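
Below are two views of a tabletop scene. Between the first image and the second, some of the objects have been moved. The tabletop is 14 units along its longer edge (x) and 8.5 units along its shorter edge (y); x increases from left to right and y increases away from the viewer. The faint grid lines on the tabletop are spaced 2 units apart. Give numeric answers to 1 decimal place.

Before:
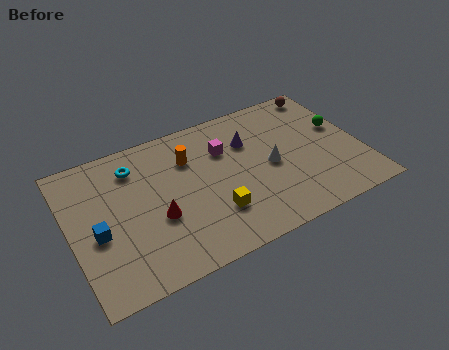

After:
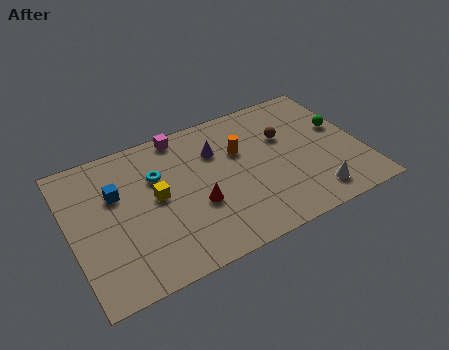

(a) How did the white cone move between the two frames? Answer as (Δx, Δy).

(1.7, -2.6)

From the two frames, the white cone sits at roughly (9.6, 4.0) before and (11.3, 1.4) after.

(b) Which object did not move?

the green sphere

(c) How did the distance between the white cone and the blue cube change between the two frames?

+1.5

The distance was about 8.4 in the first image and 9.9 in the second, so they moved 1.5 units further apart.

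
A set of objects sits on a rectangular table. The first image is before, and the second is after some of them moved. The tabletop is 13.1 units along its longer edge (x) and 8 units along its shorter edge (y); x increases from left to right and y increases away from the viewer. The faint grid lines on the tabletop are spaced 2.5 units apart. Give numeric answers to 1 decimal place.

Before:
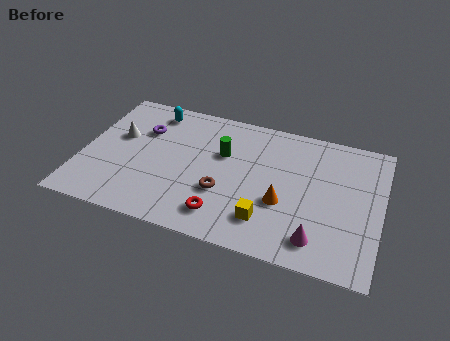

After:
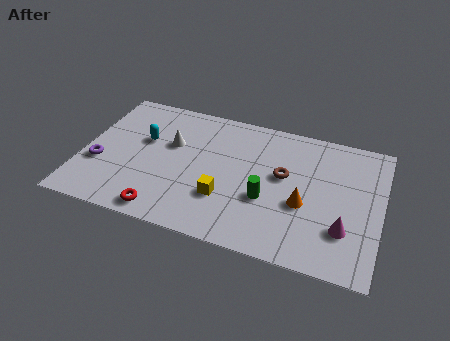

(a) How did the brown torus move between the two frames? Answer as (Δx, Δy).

(2.5, 1.8)

The brown torus was at about (6.3, 2.8) and moved to about (8.8, 4.6).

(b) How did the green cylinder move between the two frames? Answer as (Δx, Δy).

(2.1, -2.1)

From the two frames, the green cylinder sits at roughly (6.1, 5.1) before and (8.2, 3.0) after.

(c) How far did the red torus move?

2.6

The red torus moved from about (6.4, 1.5) to (3.9, 0.9), a distance of √(2.5² + 0.6²) ≈ 2.6.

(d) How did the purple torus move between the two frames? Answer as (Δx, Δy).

(-1.7, -2.6)

The purple torus was at about (2.5, 5.5) and moved to about (0.8, 2.9).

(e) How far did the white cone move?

2.3

From (1.5, 4.8) to (3.8, 5.0), the white cone covered √(2.3² + 0.2²) ≈ 2.3 units.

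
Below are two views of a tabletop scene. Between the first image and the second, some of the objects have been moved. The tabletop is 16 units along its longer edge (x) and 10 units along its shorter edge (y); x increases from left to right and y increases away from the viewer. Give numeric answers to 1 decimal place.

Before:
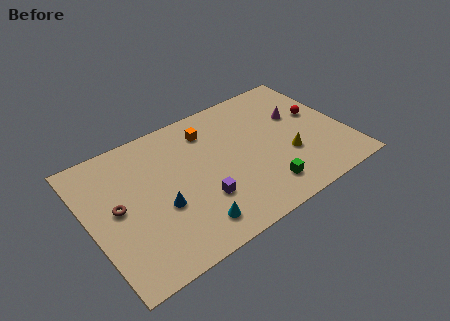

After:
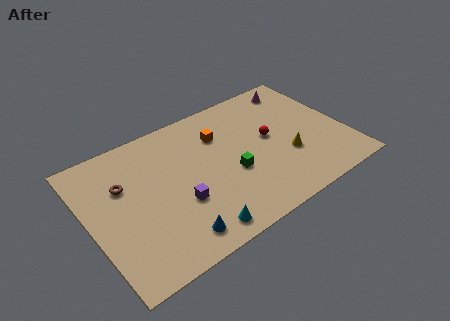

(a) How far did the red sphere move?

3.2

From (14.6, 5.8) to (11.4, 5.4), the red sphere covered √(3.2² + 0.4²) ≈ 3.2 units.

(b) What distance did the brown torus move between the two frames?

1.5

From (1.7, 5.2) to (2.3, 6.6), the brown torus covered √(0.6² + 1.4²) ≈ 1.5 units.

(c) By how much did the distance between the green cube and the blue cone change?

-1.6

The distance was about 6.4 in the first image and 4.8 in the second, so they moved 1.6 units closer together.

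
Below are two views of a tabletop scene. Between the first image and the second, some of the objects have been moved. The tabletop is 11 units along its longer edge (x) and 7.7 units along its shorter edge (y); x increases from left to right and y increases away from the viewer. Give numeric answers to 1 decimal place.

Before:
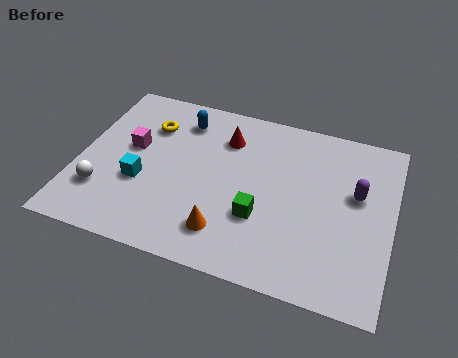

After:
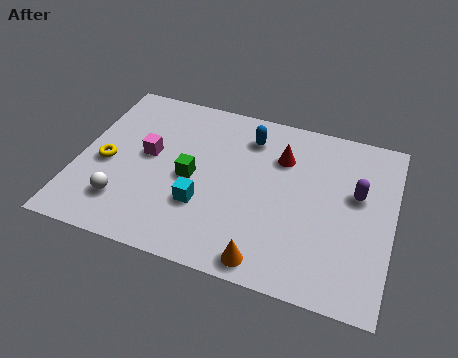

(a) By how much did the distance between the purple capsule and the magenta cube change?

-0.6

Before: roughly 7.9 units apart; after: 7.3. That's 0.6 units closer together.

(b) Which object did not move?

the purple capsule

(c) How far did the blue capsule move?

2.4

The blue capsule was near (3.4, 6.2) before and (5.8, 6.1) after, so it travelled √(2.4² + 0.1²) ≈ 2.4 units.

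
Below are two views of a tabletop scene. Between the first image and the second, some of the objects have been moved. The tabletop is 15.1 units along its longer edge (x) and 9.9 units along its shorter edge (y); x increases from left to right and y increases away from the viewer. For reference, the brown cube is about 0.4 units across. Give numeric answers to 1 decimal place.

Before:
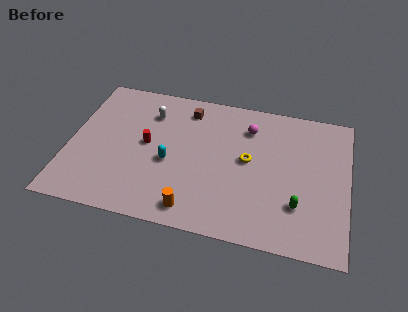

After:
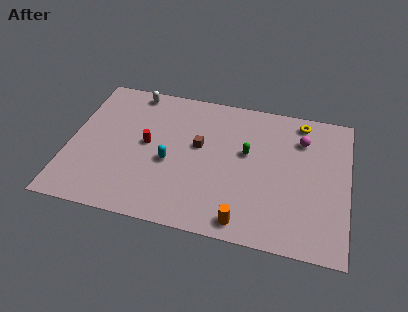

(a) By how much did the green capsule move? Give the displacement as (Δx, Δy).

(-2.9, 3.0)

The green capsule started near (12.5, 2.8) and ended near (9.6, 5.8).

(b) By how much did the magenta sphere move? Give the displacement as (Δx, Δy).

(2.9, -0.2)

From the two frames, the magenta sphere sits at roughly (9.6, 7.6) before and (12.5, 7.4) after.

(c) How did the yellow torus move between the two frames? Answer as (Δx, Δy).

(2.7, 3.4)

From the two frames, the yellow torus sits at roughly (9.7, 5.3) before and (12.4, 8.7) after.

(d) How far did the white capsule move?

1.7

The white capsule was near (4.2, 7.5) before and (3.2, 8.9) after, so it travelled √(1.0² + 1.4²) ≈ 1.7 units.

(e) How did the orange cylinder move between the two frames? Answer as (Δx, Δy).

(2.7, -0.2)

The orange cylinder was at about (7.0, 1.3) and moved to about (9.7, 1.1).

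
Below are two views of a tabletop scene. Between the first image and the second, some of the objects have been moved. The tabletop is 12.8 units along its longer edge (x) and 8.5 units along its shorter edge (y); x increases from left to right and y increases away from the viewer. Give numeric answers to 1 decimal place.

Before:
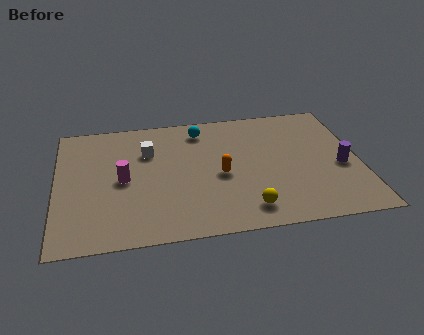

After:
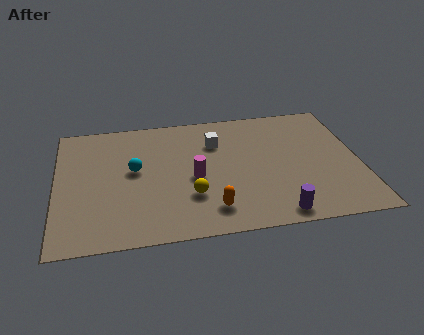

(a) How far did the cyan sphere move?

3.8

The cyan sphere moved from about (6.2, 7.1) to (3.3, 4.7), a distance of √(2.9² + 2.4²) ≈ 3.8.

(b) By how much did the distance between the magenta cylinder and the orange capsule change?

-1.8

They were about 4.1 units apart before and 2.3 after — 1.8 units closer together.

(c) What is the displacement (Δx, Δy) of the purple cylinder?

(-2.9, -2.7)

The purple cylinder started near (12.0, 3.6) and ended near (9.1, 0.9).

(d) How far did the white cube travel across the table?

2.9

The white cube moved from about (3.9, 5.9) to (6.8, 6.1), a distance of √(2.9² + 0.2²) ≈ 2.9.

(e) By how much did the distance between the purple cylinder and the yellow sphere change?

-0.8

They were about 4.7 units apart before and 3.9 after — 0.8 units closer together.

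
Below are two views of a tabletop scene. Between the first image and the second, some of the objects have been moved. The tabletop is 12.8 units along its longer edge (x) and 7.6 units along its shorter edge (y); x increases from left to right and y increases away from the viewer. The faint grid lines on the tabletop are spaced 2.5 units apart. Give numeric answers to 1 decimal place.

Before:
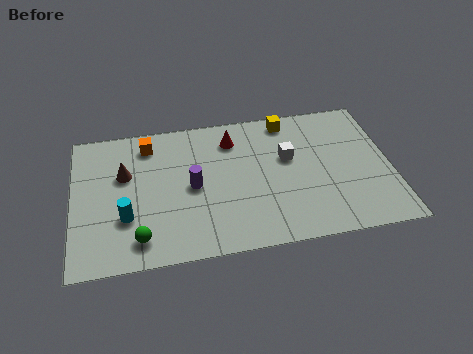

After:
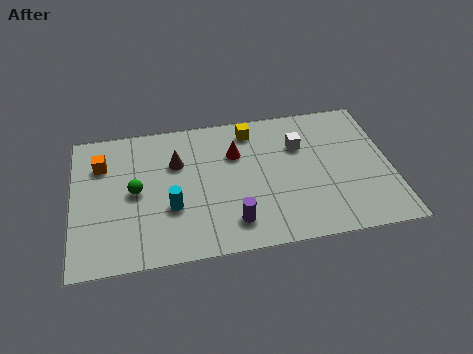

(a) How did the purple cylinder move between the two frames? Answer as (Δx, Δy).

(1.5, -2.2)

The purple cylinder was at about (4.8, 3.7) and moved to about (6.3, 1.5).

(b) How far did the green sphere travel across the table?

2.5

From (2.6, 1.3) to (2.5, 3.8), the green sphere covered √(0.1² + 2.5²) ≈ 2.5 units.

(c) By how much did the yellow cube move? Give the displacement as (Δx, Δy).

(-1.5, -0.3)

From the two frames, the yellow cube sits at roughly (8.8, 6.7) before and (7.3, 6.4) after.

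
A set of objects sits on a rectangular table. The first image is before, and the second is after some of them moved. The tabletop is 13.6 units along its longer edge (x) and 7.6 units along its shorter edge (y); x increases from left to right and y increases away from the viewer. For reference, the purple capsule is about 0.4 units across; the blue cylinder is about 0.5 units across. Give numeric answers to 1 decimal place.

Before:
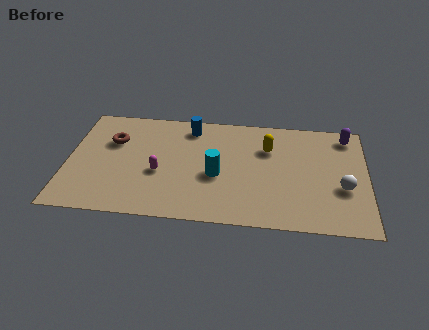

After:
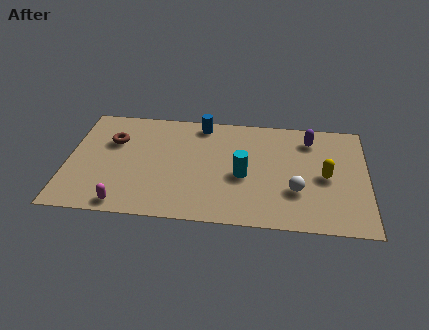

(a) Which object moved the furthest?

the yellow capsule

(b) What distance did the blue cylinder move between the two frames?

0.6

From (5.5, 6.4) to (6.0, 6.7), the blue cylinder covered √(0.5² + 0.3²) ≈ 0.6 units.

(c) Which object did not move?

the brown torus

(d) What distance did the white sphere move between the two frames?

2.1

The white sphere moved from about (12.5, 2.9) to (10.4, 2.5), a distance of √(2.1² + 0.4²) ≈ 2.1.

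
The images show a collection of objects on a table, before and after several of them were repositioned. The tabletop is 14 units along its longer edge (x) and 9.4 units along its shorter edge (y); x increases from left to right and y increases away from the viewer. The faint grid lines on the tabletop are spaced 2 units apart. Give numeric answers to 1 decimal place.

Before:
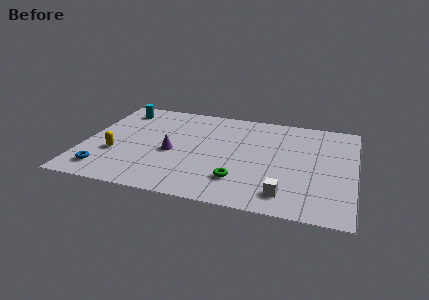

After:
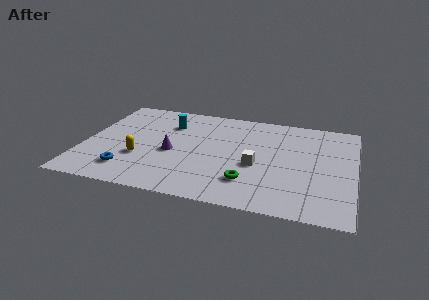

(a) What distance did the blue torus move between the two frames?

1.2

From (1.3, 1.6) to (2.5, 1.9), the blue torus covered √(1.2² + 0.3²) ≈ 1.2 units.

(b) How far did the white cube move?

2.8

The white cube was near (10.6, 1.6) before and (9.0, 3.9) after, so it travelled √(1.6² + 2.3²) ≈ 2.8 units.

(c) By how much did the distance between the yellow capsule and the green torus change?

-0.8

They were about 6.6 units apart before and 5.8 after — 0.8 units closer together.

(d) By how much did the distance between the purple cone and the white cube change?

-2.1

They were about 6.5 units apart before and 4.4 after — 2.1 units closer together.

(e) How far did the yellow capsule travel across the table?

1.3

The yellow capsule moved from about (1.7, 3.3) to (3.0, 3.2), a distance of √(1.3² + 0.1²) ≈ 1.3.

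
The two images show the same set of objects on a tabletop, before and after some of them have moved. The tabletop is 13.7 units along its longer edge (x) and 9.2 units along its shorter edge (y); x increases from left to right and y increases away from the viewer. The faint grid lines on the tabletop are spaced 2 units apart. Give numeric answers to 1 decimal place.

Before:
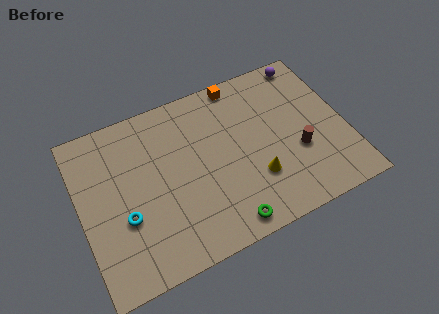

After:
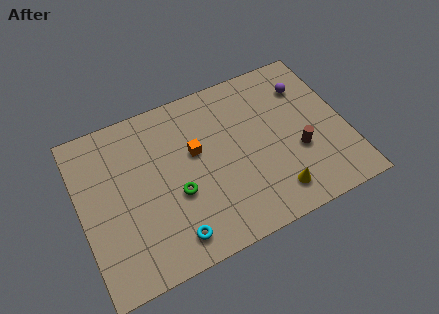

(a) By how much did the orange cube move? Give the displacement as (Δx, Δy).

(-2.7, -2.9)

The orange cube started near (8.7, 8.4) and ended near (6.0, 5.5).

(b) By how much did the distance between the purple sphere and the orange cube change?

+2.6

Before: roughly 3.6 units apart; after: 6.2. That's 2.6 units further apart.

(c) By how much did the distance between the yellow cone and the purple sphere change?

-0.7

They were about 6.5 units apart before and 5.8 after — 0.7 units closer together.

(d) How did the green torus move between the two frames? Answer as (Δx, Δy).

(-2.2, 2.6)

The green torus started near (7.0, 1.0) and ended near (4.8, 3.6).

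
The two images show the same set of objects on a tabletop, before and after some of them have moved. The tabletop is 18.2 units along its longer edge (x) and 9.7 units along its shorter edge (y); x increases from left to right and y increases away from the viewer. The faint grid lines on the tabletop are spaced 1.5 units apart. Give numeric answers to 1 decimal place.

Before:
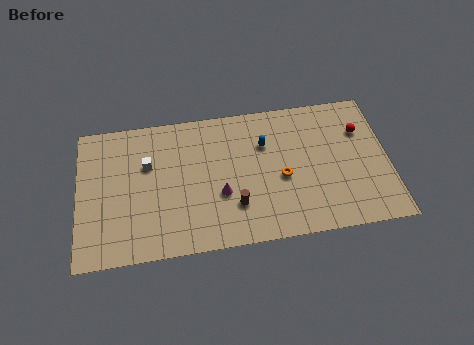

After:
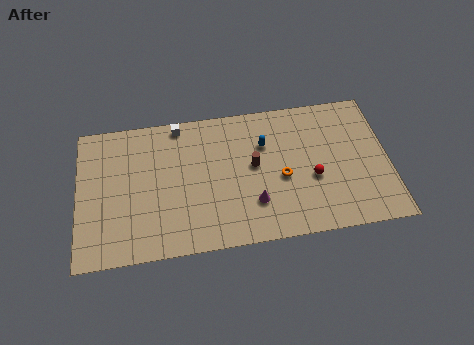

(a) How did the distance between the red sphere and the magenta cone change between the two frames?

-5.3

They were about 9.0 units apart before and 3.7 after — 5.3 units closer together.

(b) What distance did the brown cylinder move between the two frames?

2.9

From (9.1, 2.7) to (10.3, 5.3), the brown cylinder covered √(1.2² + 2.6²) ≈ 2.9 units.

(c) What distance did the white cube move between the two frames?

3.1

From (4.1, 6.3) to (6.0, 8.8), the white cube covered √(1.9² + 2.5²) ≈ 3.1 units.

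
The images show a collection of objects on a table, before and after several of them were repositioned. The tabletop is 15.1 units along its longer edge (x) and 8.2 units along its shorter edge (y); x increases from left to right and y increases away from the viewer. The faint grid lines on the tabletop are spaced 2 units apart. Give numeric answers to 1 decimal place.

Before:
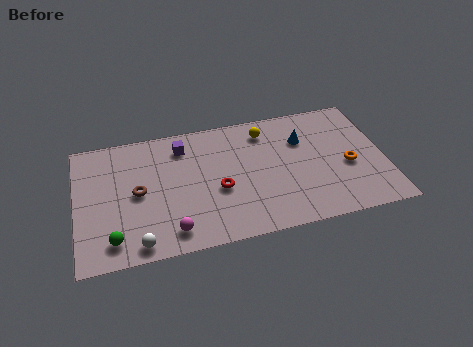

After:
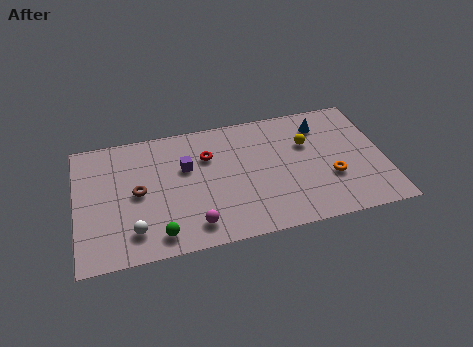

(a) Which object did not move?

the brown torus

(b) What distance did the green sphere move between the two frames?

2.2

The green sphere was near (1.7, 1.4) before and (3.9, 1.2) after, so it travelled √(2.2² + 0.2²) ≈ 2.2 units.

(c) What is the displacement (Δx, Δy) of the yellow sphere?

(2.0, -1.3)

The yellow sphere started near (9.4, 6.7) and ended near (11.4, 5.4).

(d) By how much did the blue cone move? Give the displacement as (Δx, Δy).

(1.0, 0.8)

The blue cone was at about (11.2, 5.7) and moved to about (12.2, 6.5).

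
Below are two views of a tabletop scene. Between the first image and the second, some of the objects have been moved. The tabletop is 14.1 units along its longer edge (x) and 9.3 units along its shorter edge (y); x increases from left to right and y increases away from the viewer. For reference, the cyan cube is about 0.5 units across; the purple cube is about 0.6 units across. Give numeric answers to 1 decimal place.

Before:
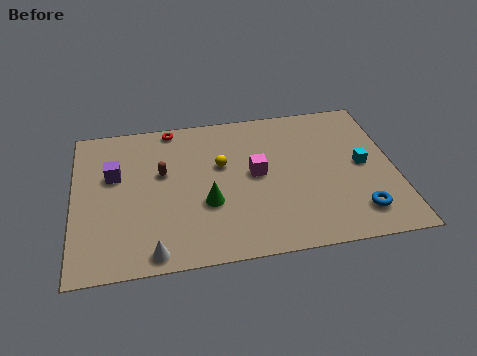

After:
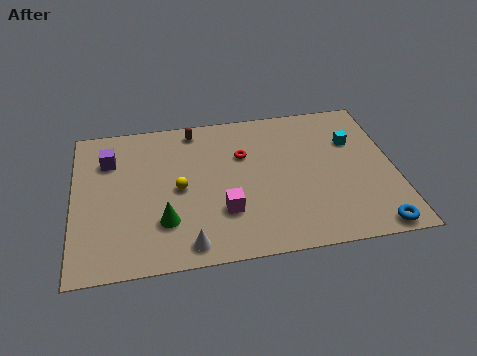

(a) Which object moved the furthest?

the red torus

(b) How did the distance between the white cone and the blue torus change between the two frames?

-0.9

They were about 8.9 units apart before and 8.0 after — 0.9 units closer together.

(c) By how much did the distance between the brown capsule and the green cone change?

+2.9

They were about 2.9 units apart before and 5.8 after — 2.9 units further apart.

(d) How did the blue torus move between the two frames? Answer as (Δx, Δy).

(0.6, -1.0)

From the two frames, the blue torus sits at roughly (12.3, 1.8) before and (12.9, 0.8) after.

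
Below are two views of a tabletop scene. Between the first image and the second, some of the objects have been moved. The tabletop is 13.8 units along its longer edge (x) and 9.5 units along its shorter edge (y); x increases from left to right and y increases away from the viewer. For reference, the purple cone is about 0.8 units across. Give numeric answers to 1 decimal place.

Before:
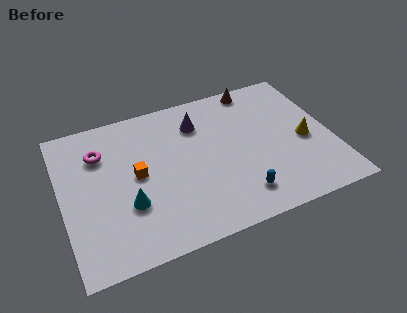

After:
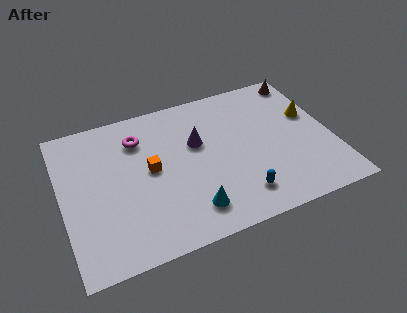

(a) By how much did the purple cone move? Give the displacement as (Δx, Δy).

(-0.2, -1.3)

The purple cone started near (7.2, 7.2) and ended near (7.0, 5.9).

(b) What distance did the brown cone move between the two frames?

2.5

The brown cone was near (10.4, 8.6) before and (12.9, 8.4) after, so it travelled √(2.5² + 0.2²) ≈ 2.5 units.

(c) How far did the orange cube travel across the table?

0.7

The orange cube moved from about (3.8, 4.9) to (4.5, 5.0), a distance of √(0.7² + 0.1²) ≈ 0.7.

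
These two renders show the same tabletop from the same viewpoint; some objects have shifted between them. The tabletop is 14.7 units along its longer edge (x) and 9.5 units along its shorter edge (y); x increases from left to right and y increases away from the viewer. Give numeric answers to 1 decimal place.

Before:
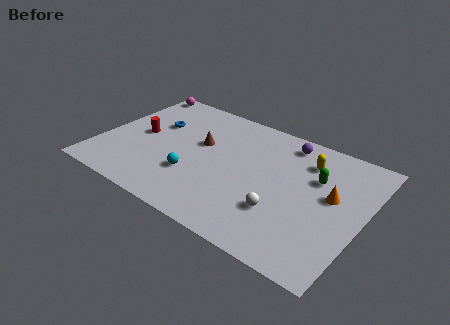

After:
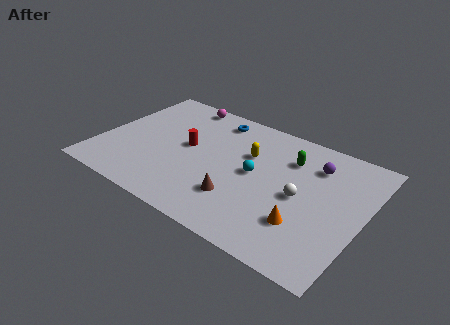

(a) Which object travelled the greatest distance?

the brown cone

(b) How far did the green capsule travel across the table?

1.7

From (11.9, 6.3) to (10.3, 7.0), the green capsule covered √(1.6² + 0.7²) ≈ 1.7 units.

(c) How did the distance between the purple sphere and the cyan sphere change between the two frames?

-3.0

Before: roughly 6.8 units apart; after: 3.8. That's 3.0 units closer together.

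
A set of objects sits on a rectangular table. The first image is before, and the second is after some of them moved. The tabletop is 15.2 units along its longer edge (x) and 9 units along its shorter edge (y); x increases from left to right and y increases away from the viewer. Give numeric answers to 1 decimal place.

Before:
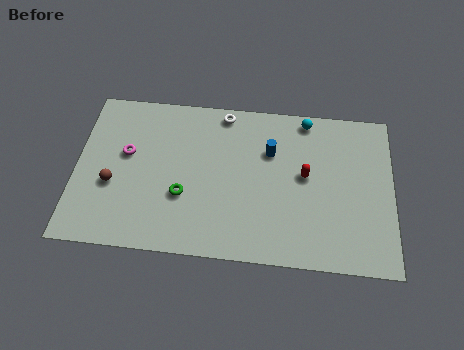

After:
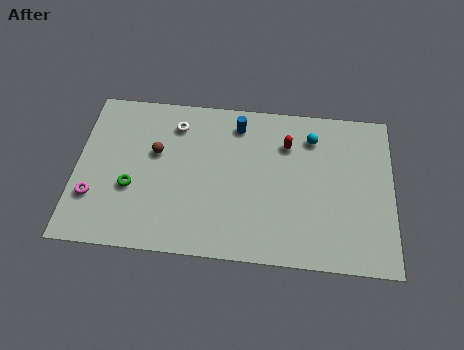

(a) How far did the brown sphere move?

2.8

The brown sphere moved from about (1.8, 3.5) to (3.8, 5.5), a distance of √(2.0² + 2.0²) ≈ 2.8.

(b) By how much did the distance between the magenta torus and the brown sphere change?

+2.1

Before: roughly 1.9 units apart; after: 4.0. That's 2.1 units further apart.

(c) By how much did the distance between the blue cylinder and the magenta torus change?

+1.4

They were about 6.9 units apart before and 8.3 after — 1.4 units further apart.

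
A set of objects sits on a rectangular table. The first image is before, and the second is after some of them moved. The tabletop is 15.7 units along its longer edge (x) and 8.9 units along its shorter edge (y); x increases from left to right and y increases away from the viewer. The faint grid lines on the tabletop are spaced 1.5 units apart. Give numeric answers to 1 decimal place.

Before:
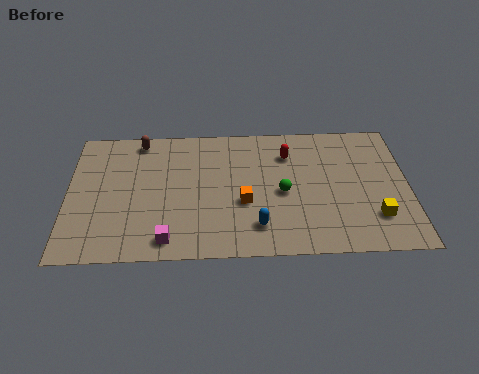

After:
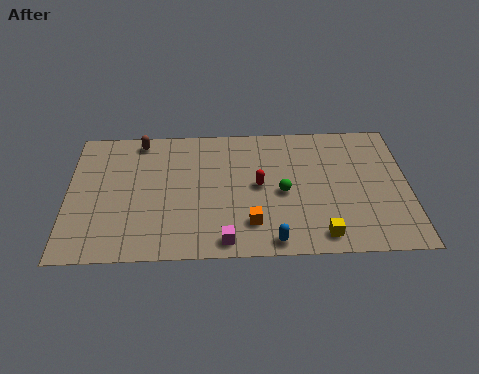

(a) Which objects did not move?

the brown capsule and the green sphere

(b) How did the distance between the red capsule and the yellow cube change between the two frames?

-1.5

The distance was about 5.9 in the first image and 4.4 in the second, so they moved 1.5 units closer together.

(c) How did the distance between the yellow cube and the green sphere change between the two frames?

-1.2

The distance was about 4.6 in the first image and 3.4 in the second, so they moved 1.2 units closer together.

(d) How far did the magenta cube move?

2.6

The magenta cube moved from about (4.6, 1.2) to (7.2, 1.0), a distance of √(2.6² + 0.2²) ≈ 2.6.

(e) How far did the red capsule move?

2.5

From (10.2, 6.7) to (8.8, 4.6), the red capsule covered √(1.4² + 2.1²) ≈ 2.5 units.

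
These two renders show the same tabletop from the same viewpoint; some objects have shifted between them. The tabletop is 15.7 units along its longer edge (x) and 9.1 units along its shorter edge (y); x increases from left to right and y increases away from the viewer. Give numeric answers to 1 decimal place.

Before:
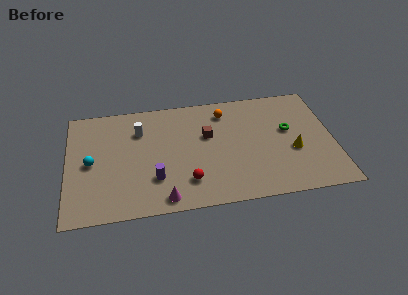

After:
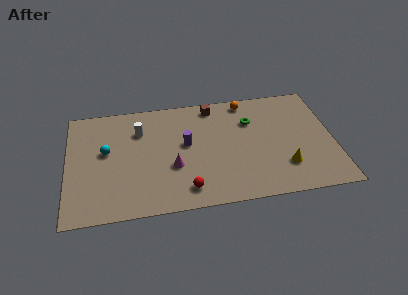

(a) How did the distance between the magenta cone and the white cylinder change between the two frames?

-2.0

The distance was about 5.7 in the first image and 3.7 in the second, so they moved 2.0 units closer together.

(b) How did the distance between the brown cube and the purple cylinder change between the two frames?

-1.0

Before: roughly 4.4 units apart; after: 3.4. That's 1.0 units closer together.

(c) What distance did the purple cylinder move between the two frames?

3.1

From (5.1, 2.6) to (7.0, 5.1), the purple cylinder covered √(1.9² + 2.5²) ≈ 3.1 units.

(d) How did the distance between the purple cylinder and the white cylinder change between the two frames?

-1.0

The distance was about 4.1 in the first image and 3.1 in the second, so they moved 1.0 units closer together.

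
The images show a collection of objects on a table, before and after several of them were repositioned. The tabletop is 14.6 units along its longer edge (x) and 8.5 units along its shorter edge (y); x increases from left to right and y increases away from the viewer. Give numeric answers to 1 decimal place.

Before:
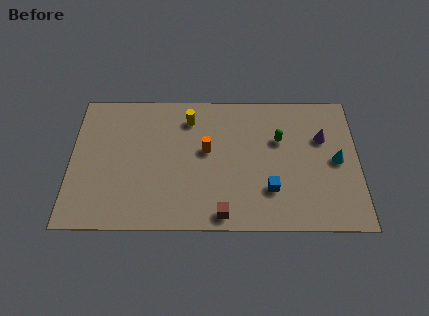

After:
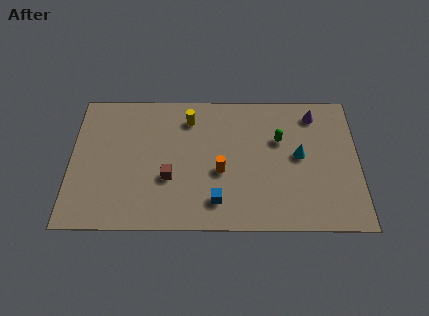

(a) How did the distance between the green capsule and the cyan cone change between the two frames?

-1.8

Before: roughly 3.2 units apart; after: 1.4. That's 1.8 units closer together.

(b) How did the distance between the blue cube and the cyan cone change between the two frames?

+1.2

They were about 3.8 units apart before and 5.0 after — 1.2 units further apart.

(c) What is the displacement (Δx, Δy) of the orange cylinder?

(0.7, -1.3)

The orange cylinder was at about (6.9, 4.8) and moved to about (7.6, 3.5).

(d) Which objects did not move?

the yellow cylinder and the green capsule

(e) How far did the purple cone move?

1.6

The purple cone moved from about (12.8, 5.6) to (12.4, 7.1), a distance of √(0.4² + 1.5²) ≈ 1.6.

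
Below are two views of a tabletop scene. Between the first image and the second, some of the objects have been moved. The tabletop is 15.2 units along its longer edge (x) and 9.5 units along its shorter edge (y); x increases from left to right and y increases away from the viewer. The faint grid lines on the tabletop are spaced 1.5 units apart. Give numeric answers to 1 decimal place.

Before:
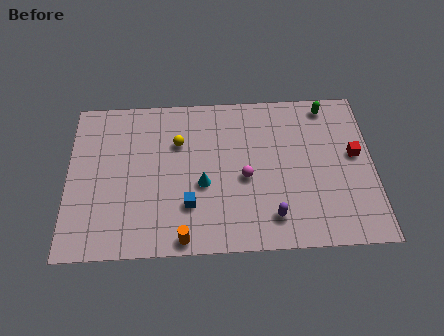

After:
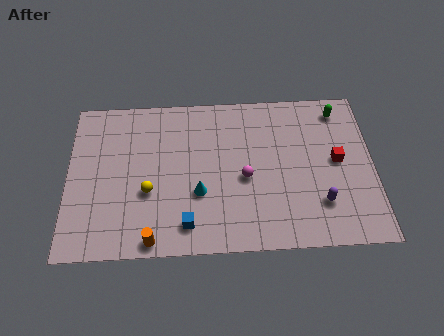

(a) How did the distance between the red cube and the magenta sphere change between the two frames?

-0.9

Before: roughly 5.6 units apart; after: 4.7. That's 0.9 units closer together.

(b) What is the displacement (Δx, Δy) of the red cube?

(-0.9, -0.3)

The red cube started near (14.3, 5.3) and ended near (13.4, 5.0).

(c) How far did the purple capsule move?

2.5

The purple capsule moved from about (10.1, 1.8) to (12.5, 2.5), a distance of √(2.4² + 0.7²) ≈ 2.5.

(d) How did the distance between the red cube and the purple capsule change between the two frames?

-2.8

The distance was about 5.5 in the first image and 2.7 in the second, so they moved 2.8 units closer together.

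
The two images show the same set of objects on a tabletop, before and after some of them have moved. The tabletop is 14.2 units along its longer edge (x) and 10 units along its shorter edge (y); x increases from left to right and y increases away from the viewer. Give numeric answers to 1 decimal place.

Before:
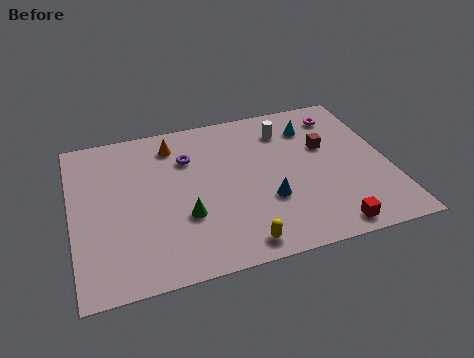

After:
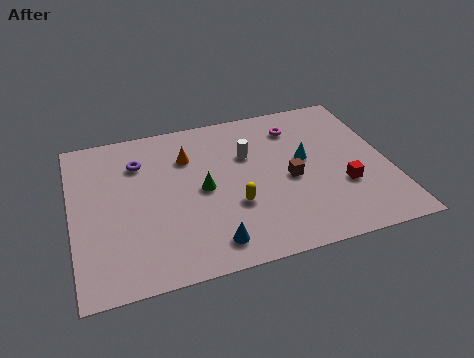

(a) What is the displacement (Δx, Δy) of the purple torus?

(-2.2, 0.3)

The purple torus was at about (5.3, 7.1) and moved to about (3.1, 7.4).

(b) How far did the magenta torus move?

2.1

The magenta torus was near (12.4, 8.2) before and (10.3, 7.9) after, so it travelled √(2.1² + 0.3²) ≈ 2.1 units.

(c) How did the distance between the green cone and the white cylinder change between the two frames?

-3.8

Before: roughly 6.6 units apart; after: 2.8. That's 3.8 units closer together.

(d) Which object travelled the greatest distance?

the blue cone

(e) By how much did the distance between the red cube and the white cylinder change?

-1.8

The distance was about 6.9 in the first image and 5.1 in the second, so they moved 1.8 units closer together.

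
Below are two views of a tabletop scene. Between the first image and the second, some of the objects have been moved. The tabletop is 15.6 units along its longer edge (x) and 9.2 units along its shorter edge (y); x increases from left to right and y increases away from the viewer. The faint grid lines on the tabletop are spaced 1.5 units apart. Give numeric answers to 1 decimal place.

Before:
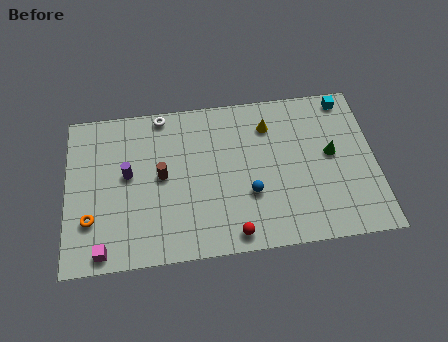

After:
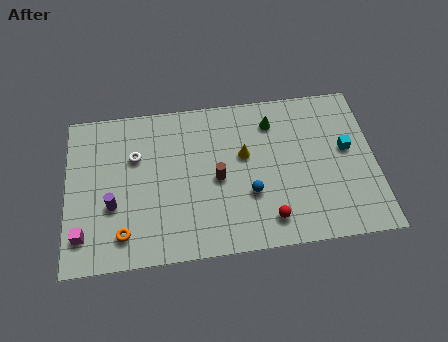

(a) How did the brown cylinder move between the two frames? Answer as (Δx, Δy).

(2.8, -0.5)

From the two frames, the brown cylinder sits at roughly (4.8, 4.8) before and (7.6, 4.3) after.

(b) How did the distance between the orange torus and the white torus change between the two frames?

-2.3

Before: roughly 6.8 units apart; after: 4.5. That's 2.3 units closer together.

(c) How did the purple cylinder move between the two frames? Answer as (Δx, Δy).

(-0.8, -1.7)

The purple cylinder started near (3.1, 5.1) and ended near (2.3, 3.4).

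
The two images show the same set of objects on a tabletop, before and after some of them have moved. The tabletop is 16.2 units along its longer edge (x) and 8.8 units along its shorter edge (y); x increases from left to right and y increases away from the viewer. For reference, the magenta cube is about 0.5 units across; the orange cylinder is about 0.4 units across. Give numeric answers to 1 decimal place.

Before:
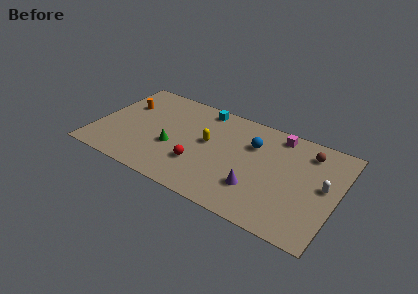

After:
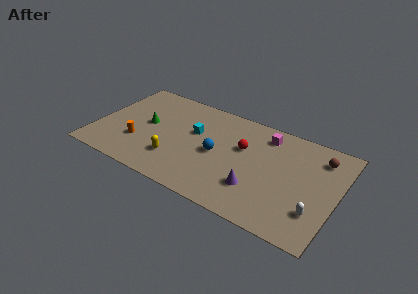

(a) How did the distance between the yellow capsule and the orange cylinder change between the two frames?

-3.4

Before: roughly 6.0 units apart; after: 2.6. That's 3.4 units closer together.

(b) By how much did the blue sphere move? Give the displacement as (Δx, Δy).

(-2.2, -1.9)

The blue sphere started near (10.4, 6.1) and ended near (8.2, 4.2).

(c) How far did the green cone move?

2.4

The green cone moved from about (5.3, 3.4) to (3.3, 4.7), a distance of √(2.0² + 1.3²) ≈ 2.4.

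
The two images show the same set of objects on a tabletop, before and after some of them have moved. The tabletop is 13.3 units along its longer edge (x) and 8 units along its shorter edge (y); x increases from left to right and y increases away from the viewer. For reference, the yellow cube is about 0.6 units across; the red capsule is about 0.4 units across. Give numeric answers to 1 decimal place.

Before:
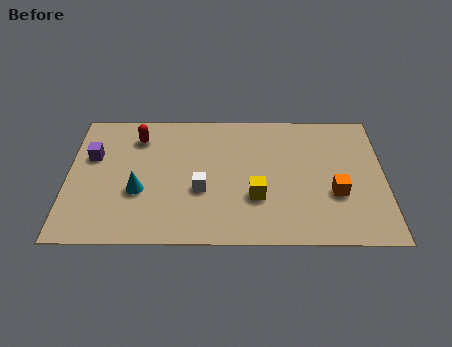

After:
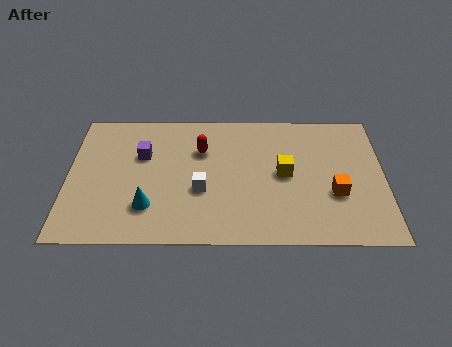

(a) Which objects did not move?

the orange cube and the white cube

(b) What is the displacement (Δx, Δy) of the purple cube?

(2.1, 0.1)

The purple cube was at about (1.0, 5.1) and moved to about (3.1, 5.2).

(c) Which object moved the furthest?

the red capsule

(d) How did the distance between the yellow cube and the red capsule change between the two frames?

-2.4

Before: roughly 6.2 units apart; after: 3.8. That's 2.4 units closer together.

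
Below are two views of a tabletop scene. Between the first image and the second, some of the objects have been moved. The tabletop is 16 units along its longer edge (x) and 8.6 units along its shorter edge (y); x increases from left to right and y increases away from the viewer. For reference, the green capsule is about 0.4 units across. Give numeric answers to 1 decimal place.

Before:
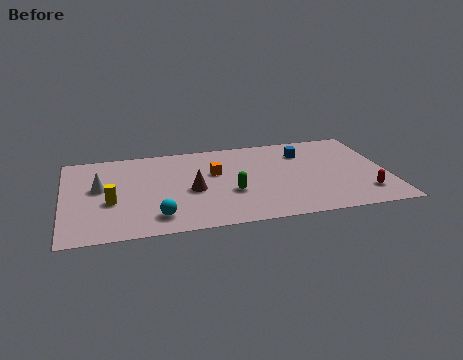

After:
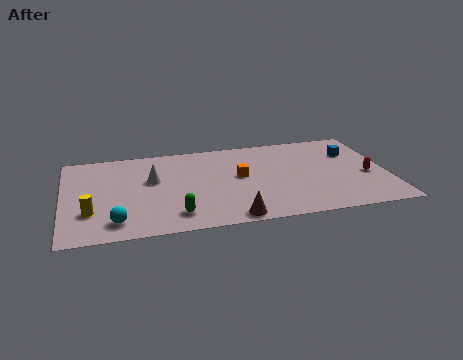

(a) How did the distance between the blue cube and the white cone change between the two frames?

-0.3

They were about 10.3 units apart before and 10.0 after — 0.3 units closer together.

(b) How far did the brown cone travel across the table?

3.5

The brown cone moved from about (6.3, 3.8) to (8.1, 0.8), a distance of √(1.8² + 3.0²) ≈ 3.5.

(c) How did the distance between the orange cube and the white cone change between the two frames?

-1.4

They were about 5.7 units apart before and 4.3 after — 1.4 units closer together.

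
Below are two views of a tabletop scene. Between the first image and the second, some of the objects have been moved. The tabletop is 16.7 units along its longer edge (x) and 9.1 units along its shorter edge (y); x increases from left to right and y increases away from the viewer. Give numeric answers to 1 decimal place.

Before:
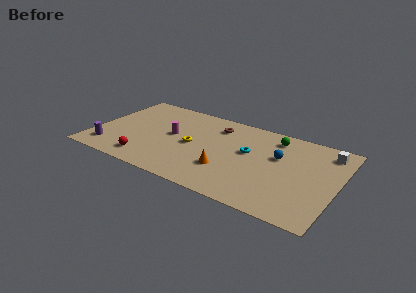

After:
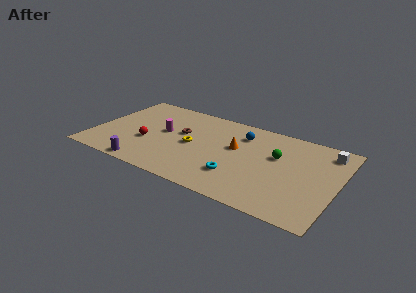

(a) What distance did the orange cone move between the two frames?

2.6

The orange cone moved from about (9.4, 2.8) to (9.7, 5.4), a distance of √(0.3² + 2.6²) ≈ 2.6.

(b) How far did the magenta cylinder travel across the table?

0.6

The magenta cylinder moved from about (5.3, 4.9) to (4.7, 5.0), a distance of √(0.6² + 0.1²) ≈ 0.6.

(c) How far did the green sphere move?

1.9

From (12.1, 7.6) to (12.5, 5.7), the green sphere covered √(0.4² + 1.9²) ≈ 1.9 units.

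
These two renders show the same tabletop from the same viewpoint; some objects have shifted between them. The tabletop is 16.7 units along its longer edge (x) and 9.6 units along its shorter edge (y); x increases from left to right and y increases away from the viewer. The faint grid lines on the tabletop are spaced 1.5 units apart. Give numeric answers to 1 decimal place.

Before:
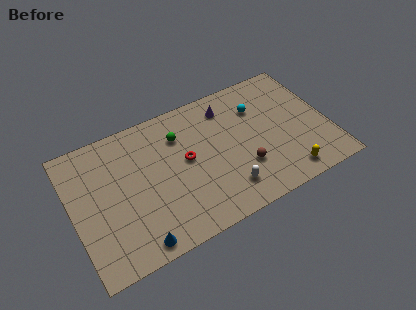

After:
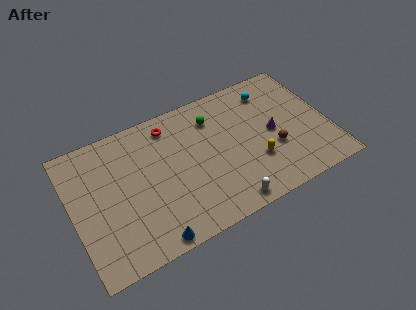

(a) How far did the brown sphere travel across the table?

2.2

The brown sphere was near (10.9, 3.0) before and (13.0, 3.5) after, so it travelled √(2.1² + 0.5²) ≈ 2.2 units.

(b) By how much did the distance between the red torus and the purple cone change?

+3.2

Before: roughly 4.0 units apart; after: 7.2. That's 3.2 units further apart.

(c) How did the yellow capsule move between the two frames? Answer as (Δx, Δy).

(-1.8, 1.8)

The yellow capsule started near (13.5, 1.3) and ended near (11.7, 3.1).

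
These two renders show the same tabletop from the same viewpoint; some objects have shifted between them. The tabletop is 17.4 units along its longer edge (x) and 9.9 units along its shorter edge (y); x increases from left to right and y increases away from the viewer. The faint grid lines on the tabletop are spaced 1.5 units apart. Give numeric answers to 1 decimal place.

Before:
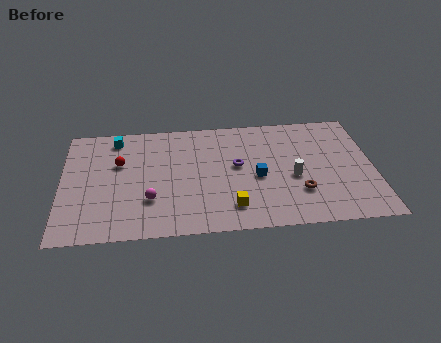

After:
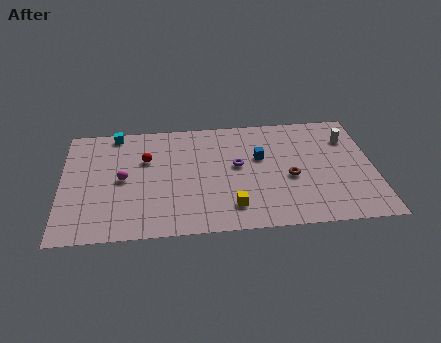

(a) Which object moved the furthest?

the white cylinder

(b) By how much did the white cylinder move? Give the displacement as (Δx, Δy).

(3.2, 3.1)

The white cylinder was at about (12.9, 4.2) and moved to about (16.1, 7.3).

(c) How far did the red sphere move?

1.5

From (3.2, 6.3) to (4.7, 6.5), the red sphere covered √(1.5² + 0.2²) ≈ 1.5 units.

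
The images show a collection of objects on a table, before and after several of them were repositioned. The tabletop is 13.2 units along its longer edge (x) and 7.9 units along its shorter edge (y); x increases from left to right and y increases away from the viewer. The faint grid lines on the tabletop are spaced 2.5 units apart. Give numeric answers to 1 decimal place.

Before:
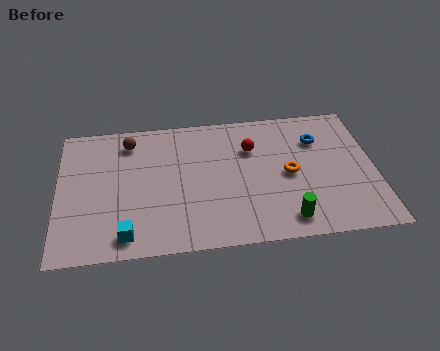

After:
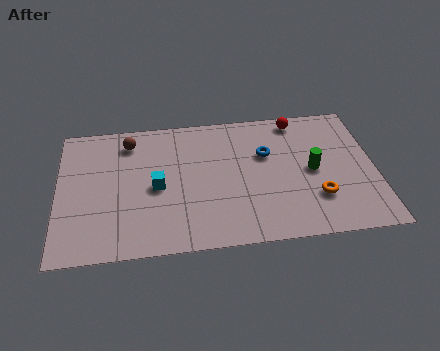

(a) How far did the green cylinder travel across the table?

3.0

The green cylinder moved from about (9.4, 1.2) to (10.6, 3.9), a distance of √(1.2² + 2.7²) ≈ 3.0.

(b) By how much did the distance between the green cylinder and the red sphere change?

-1.4

They were about 4.5 units apart before and 3.1 after — 1.4 units closer together.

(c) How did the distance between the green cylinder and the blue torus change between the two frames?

-2.5

They were about 4.7 units apart before and 2.2 after — 2.5 units closer together.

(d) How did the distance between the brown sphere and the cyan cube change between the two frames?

-2.4

They were about 5.4 units apart before and 3.0 after — 2.4 units closer together.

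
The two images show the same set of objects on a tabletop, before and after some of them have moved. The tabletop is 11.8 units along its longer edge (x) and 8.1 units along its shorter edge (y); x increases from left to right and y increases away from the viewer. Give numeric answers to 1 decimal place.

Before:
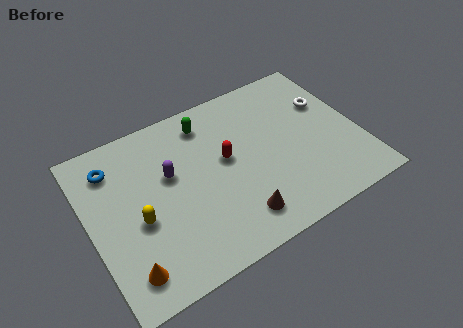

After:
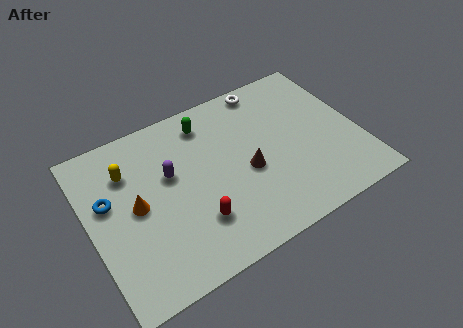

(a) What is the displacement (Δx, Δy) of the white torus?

(-2.4, 2.0)

The white torus was at about (10.7, 5.3) and moved to about (8.3, 7.3).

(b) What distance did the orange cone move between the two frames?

2.8

The orange cone was near (1.2, 1.4) before and (2.0, 4.1) after, so it travelled √(0.8² + 2.7²) ≈ 2.8 units.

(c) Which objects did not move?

the green capsule and the purple capsule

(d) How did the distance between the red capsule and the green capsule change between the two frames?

+2.4

They were about 2.3 units apart before and 4.7 after — 2.4 units further apart.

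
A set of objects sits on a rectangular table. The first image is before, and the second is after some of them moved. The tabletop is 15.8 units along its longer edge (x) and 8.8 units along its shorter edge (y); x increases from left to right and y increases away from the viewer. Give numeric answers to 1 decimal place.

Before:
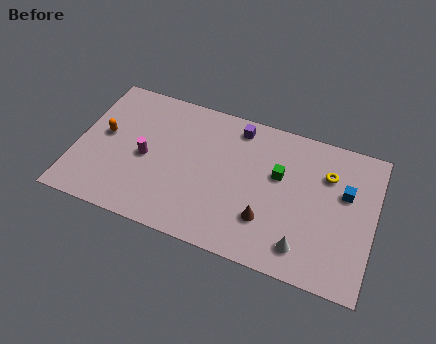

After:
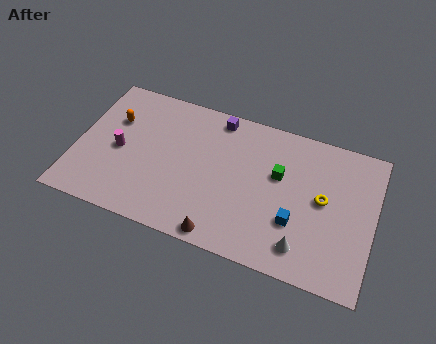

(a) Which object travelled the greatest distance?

the blue cube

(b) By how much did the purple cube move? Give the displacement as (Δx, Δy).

(-1.1, 0.2)

The purple cube was at about (8.3, 7.6) and moved to about (7.2, 7.8).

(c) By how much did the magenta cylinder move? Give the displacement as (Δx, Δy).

(-1.4, 0.0)

From the two frames, the magenta cylinder sits at roughly (3.7, 4.1) before and (2.3, 4.1) after.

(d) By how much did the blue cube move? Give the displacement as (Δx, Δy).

(-2.4, -2.6)

From the two frames, the blue cube sits at roughly (14.2, 5.5) before and (11.8, 2.9) after.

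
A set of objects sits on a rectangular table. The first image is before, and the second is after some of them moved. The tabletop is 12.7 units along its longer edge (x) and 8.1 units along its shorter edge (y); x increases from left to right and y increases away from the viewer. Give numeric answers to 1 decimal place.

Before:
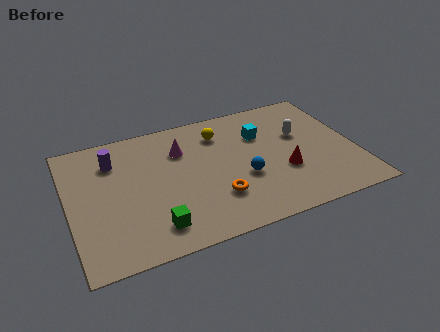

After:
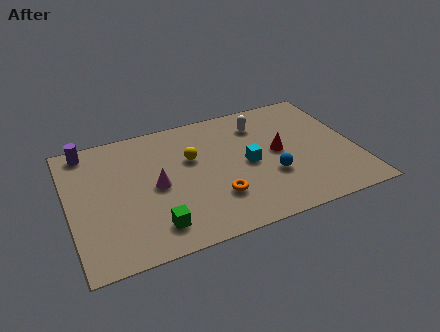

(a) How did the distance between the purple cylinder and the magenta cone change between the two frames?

+1.3

They were about 3.0 units apart before and 4.3 after — 1.3 units further apart.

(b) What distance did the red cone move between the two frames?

1.3

From (9.4, 2.9) to (9.3, 4.2), the red cone covered √(0.1² + 1.3²) ≈ 1.3 units.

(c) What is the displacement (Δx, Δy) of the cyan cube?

(-0.8, -1.7)

From the two frames, the cyan cube sits at roughly (8.7, 5.6) before and (7.9, 3.9) after.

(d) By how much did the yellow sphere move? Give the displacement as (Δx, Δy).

(-1.4, -1.2)

From the two frames, the yellow sphere sits at roughly (6.9, 6.3) before and (5.5, 5.1) after.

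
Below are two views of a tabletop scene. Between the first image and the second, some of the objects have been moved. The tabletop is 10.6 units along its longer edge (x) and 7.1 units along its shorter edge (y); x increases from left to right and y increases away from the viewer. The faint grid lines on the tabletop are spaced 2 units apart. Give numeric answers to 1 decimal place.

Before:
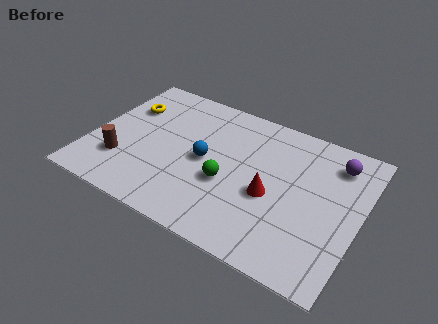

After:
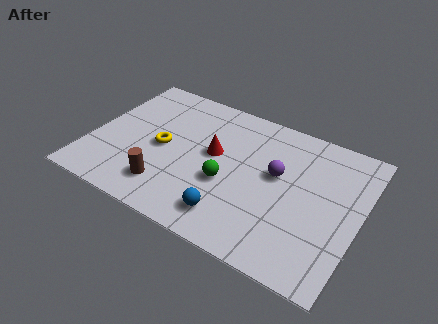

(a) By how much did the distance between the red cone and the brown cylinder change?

-3.0

The distance was about 5.9 in the first image and 2.9 in the second, so they moved 3.0 units closer together.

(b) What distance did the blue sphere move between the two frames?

2.6

From (4.5, 3.5) to (5.9, 1.3), the blue sphere covered √(1.4² + 2.2²) ≈ 2.6 units.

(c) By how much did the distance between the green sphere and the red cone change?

-0.3

Before: roughly 1.7 units apart; after: 1.4. That's 0.3 units closer together.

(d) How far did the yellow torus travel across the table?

2.3

From (1.1, 4.9) to (2.8, 3.4), the yellow torus covered √(1.7² + 1.5²) ≈ 2.3 units.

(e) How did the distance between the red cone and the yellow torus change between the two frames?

-4.3

Before: roughly 6.4 units apart; after: 2.1. That's 4.3 units closer together.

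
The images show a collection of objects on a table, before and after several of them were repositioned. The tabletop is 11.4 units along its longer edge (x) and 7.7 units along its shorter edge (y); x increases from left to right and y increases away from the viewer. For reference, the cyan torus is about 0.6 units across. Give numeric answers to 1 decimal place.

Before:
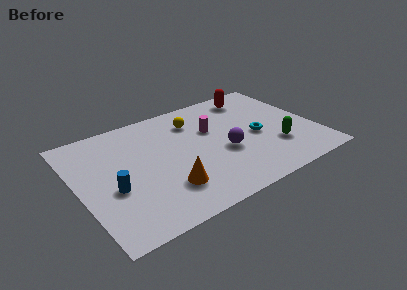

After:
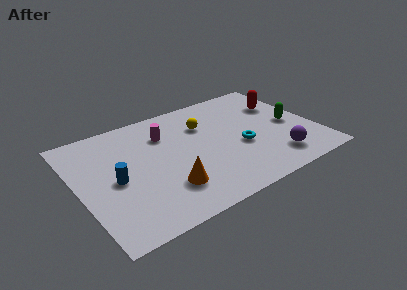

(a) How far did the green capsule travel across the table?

1.6

The green capsule moved from about (9.3, 2.3) to (10.3, 3.6), a distance of √(1.0² + 1.3²) ≈ 1.6.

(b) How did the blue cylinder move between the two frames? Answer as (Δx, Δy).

(0.2, 0.5)

The blue cylinder started near (1.5, 3.1) and ended near (1.7, 3.6).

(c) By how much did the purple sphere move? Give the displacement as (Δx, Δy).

(2.2, -1.6)

The purple sphere was at about (6.9, 3.1) and moved to about (9.1, 1.5).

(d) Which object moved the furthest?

the purple sphere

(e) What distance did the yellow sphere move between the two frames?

0.6

The yellow sphere was near (5.9, 5.9) before and (6.3, 5.4) after, so it travelled √(0.4² + 0.5²) ≈ 0.6 units.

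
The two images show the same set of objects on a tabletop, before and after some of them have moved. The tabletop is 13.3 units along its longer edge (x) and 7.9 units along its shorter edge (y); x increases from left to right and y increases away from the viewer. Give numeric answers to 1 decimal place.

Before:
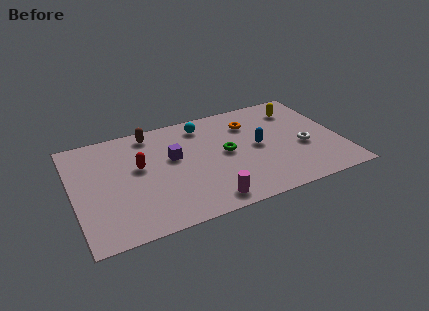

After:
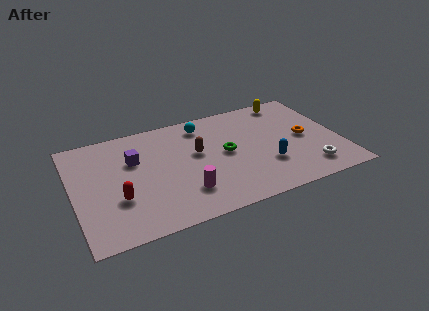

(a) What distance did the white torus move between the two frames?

1.7

From (11.4, 3.2) to (11.5, 1.5), the white torus covered √(0.1² + 1.7²) ≈ 1.7 units.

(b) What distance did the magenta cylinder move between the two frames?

1.4

The magenta cylinder moved from about (6.3, 1.0) to (5.3, 2.0), a distance of √(1.0² + 1.0²) ≈ 1.4.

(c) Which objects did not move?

the green torus and the cyan sphere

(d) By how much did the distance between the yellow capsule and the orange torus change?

+0.6

Before: roughly 2.5 units apart; after: 3.1. That's 0.6 units further apart.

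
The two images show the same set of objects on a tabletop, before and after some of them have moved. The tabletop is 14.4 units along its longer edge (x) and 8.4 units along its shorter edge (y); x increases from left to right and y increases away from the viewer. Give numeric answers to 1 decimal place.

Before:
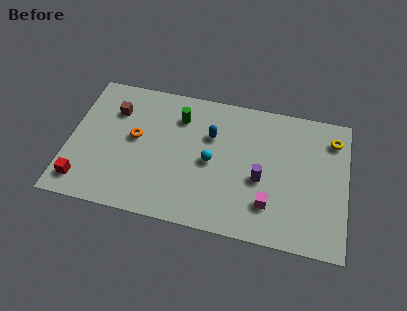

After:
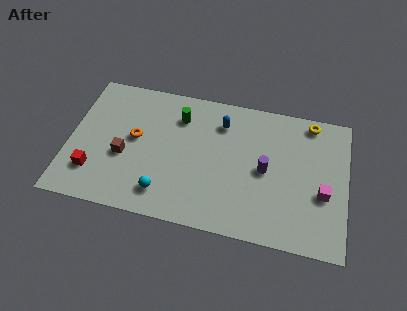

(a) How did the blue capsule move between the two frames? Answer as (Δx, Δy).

(0.5, 0.9)

The blue capsule started near (7.3, 5.6) and ended near (7.8, 6.5).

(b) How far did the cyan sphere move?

3.3

From (7.4, 4.0) to (5.1, 1.6), the cyan sphere covered √(2.3² + 2.4²) ≈ 3.3 units.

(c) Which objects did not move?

the orange torus and the green cylinder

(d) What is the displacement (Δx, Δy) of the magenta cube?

(2.7, 1.2)

From the two frames, the magenta cube sits at roughly (10.5, 2.1) before and (13.2, 3.3) after.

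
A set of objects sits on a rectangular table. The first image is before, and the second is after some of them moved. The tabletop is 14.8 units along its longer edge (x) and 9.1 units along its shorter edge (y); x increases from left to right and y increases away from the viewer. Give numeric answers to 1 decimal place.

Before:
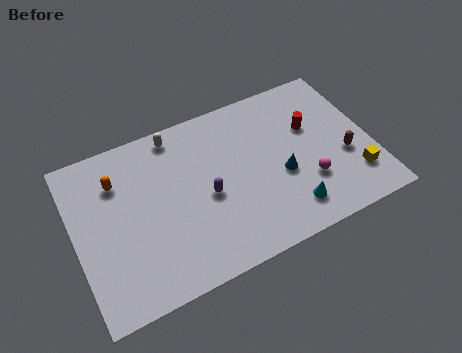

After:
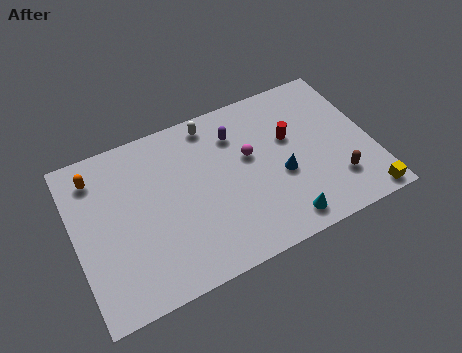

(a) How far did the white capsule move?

1.8

The white capsule was near (5.4, 8.1) before and (7.2, 8.0) after, so it travelled √(1.8² + 0.1²) ≈ 1.8 units.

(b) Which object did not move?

the blue cone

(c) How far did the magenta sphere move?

3.7

From (11.4, 2.8) to (8.8, 5.4), the magenta sphere covered √(2.6² + 2.6²) ≈ 3.7 units.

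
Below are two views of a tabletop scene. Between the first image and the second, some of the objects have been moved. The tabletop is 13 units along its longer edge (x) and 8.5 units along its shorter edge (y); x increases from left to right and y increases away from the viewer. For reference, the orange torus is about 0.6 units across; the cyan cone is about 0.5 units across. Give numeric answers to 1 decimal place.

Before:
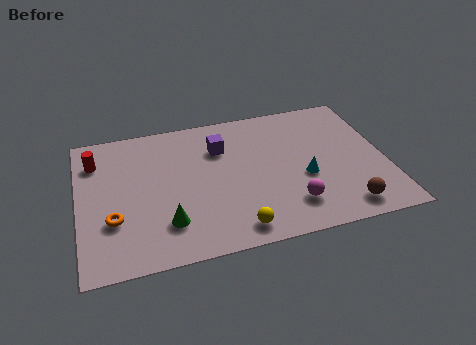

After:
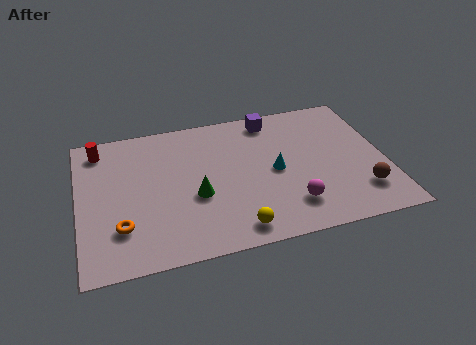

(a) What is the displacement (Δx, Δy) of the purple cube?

(2.3, 1.3)

The purple cube was at about (6.1, 6.1) and moved to about (8.4, 7.4).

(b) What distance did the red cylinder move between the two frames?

0.7

From (0.8, 6.5) to (1.0, 7.2), the red cylinder covered √(0.2² + 0.7²) ≈ 0.7 units.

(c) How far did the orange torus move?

0.6

The orange torus was near (1.4, 2.8) before and (1.7, 2.3) after, so it travelled √(0.3² + 0.5²) ≈ 0.6 units.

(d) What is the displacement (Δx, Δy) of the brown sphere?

(0.8, 0.8)

From the two frames, the brown sphere sits at roughly (11.0, 1.2) before and (11.8, 2.0) after.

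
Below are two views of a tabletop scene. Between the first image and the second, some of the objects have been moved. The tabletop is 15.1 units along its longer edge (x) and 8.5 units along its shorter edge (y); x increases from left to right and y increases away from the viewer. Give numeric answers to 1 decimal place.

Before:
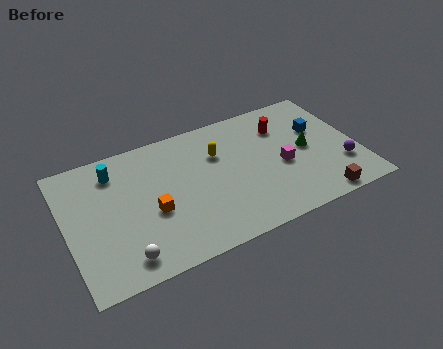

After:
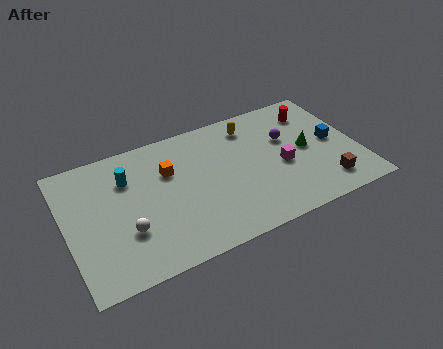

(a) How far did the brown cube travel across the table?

0.9

The brown cube was near (12.6, 0.8) before and (13.1, 1.6) after, so it travelled √(0.5² + 0.8²) ≈ 0.9 units.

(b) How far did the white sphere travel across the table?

1.5

The white sphere moved from about (2.6, 1.3) to (2.9, 2.8), a distance of √(0.3² + 1.5²) ≈ 1.5.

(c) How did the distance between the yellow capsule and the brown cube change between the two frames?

-0.5

The distance was about 6.8 in the first image and 6.3 in the second, so they moved 0.5 units closer together.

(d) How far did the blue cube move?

1.3

The blue cube was near (13.3, 5.4) before and (13.9, 4.3) after, so it travelled √(0.6² + 1.1²) ≈ 1.3 units.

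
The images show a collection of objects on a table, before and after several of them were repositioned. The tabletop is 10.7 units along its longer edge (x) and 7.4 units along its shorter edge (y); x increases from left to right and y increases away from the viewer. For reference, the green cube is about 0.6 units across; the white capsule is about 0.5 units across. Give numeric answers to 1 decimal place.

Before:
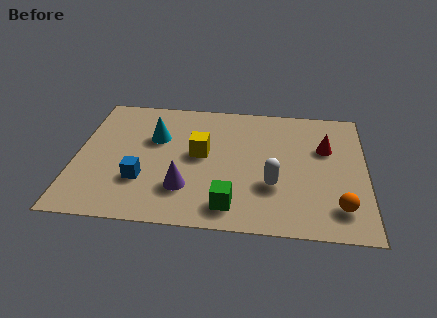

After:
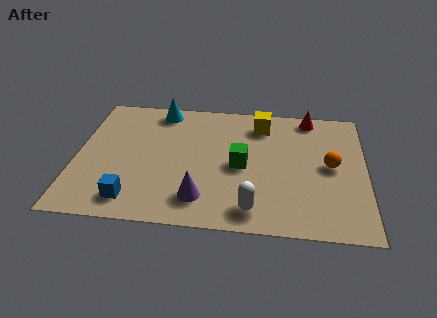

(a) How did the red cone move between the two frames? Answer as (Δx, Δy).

(-0.6, 1.8)

The red cone was at about (9.2, 4.8) and moved to about (8.6, 6.6).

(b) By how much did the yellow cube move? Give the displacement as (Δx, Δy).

(2.2, 2.0)

From the two frames, the yellow cube sits at roughly (4.6, 4.0) before and (6.8, 6.0) after.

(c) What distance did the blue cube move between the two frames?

1.1

The blue cube moved from about (2.5, 2.3) to (2.2, 1.2), a distance of √(0.3² + 1.1²) ≈ 1.1.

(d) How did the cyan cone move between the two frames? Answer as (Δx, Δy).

(0.1, 1.7)

The cyan cone was at about (2.9, 4.8) and moved to about (3.0, 6.5).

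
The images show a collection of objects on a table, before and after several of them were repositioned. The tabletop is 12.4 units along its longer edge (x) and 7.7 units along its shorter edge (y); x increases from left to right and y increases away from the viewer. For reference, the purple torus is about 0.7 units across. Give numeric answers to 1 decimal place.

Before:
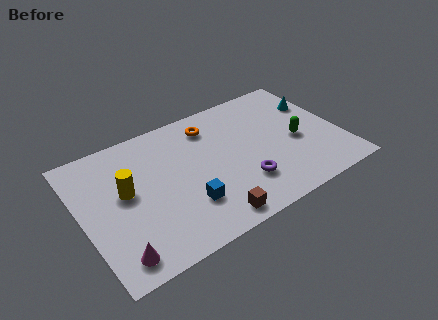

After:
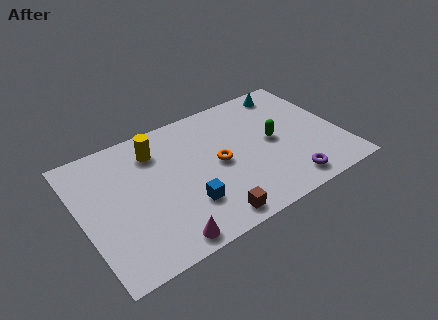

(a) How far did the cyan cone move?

1.8

From (11.6, 5.3) to (10.5, 6.7), the cyan cone covered √(1.1² + 1.4²) ≈ 1.8 units.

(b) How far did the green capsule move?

1.2

The green capsule moved from about (10.3, 3.4) to (9.2, 3.9), a distance of √(1.1² + 0.5²) ≈ 1.2.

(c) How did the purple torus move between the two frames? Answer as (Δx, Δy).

(2.0, -1.0)

The purple torus was at about (7.4, 2.1) and moved to about (9.4, 1.1).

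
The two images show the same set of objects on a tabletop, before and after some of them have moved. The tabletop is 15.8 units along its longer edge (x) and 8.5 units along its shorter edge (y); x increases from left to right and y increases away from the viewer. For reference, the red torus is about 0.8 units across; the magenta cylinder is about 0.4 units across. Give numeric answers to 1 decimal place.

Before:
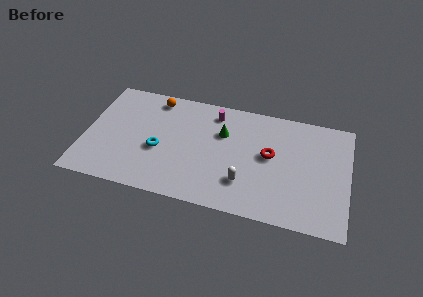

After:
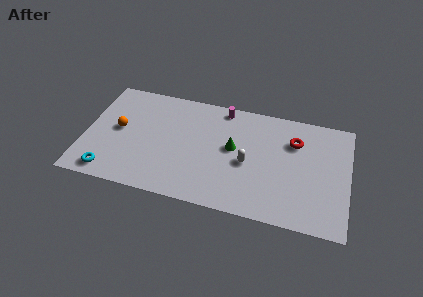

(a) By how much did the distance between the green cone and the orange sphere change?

+2.4

The distance was about 4.5 in the first image and 6.9 in the second, so they moved 2.4 units further apart.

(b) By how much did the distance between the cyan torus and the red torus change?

+5.2

The distance was about 6.7 in the first image and 11.9 in the second, so they moved 5.2 units further apart.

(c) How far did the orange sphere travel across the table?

3.5

From (4.0, 7.4) to (2.0, 4.5), the orange sphere covered √(2.0² + 2.9²) ≈ 3.5 units.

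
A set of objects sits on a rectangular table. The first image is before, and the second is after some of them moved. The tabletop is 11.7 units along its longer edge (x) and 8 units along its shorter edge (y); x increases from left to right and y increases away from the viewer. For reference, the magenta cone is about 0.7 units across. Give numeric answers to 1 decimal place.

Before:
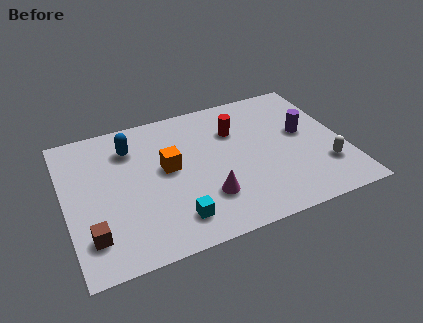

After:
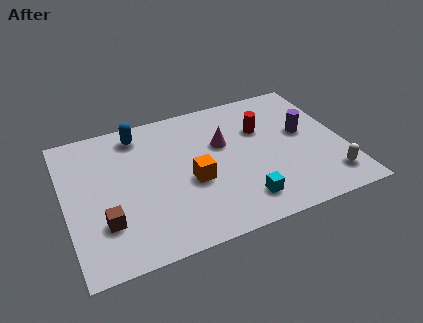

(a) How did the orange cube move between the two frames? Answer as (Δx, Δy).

(0.9, -1.1)

From the two frames, the orange cube sits at roughly (4.3, 4.4) before and (5.2, 3.3) after.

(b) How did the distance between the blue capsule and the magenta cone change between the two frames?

-1.0

The distance was about 4.8 in the first image and 3.8 in the second, so they moved 1.0 units closer together.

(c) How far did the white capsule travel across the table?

0.7

From (10.7, 2.2) to (10.8, 1.5), the white capsule covered √(0.1² + 0.7²) ≈ 0.7 units.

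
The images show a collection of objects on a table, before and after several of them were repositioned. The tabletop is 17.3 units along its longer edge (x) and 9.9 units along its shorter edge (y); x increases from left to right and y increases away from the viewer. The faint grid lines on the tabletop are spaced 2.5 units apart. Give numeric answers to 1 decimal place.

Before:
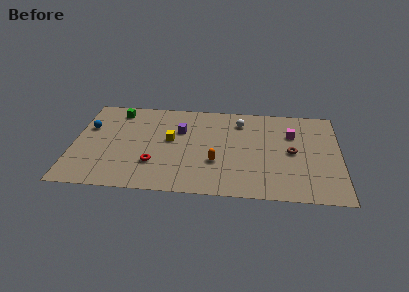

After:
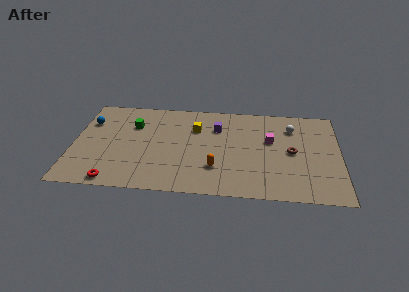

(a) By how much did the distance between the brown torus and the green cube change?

-1.4

They were about 12.0 units apart before and 10.6 after — 1.4 units closer together.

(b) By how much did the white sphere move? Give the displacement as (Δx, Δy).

(3.4, -0.4)

The white sphere started near (10.8, 7.9) and ended near (14.2, 7.5).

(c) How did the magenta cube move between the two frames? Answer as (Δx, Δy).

(-1.4, -0.8)

From the two frames, the magenta cube sits at roughly (14.2, 6.8) before and (12.8, 6.0) after.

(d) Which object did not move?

the brown torus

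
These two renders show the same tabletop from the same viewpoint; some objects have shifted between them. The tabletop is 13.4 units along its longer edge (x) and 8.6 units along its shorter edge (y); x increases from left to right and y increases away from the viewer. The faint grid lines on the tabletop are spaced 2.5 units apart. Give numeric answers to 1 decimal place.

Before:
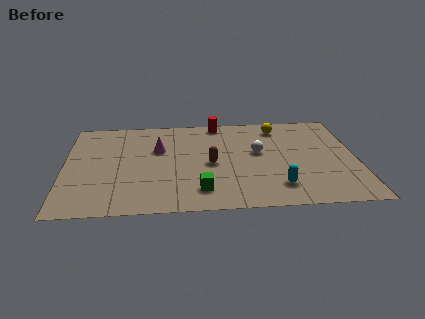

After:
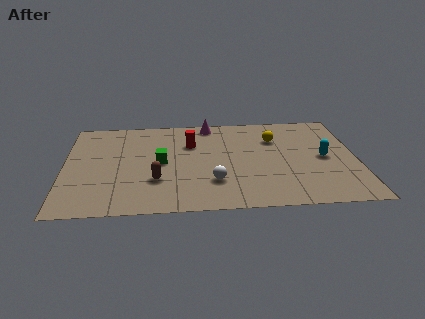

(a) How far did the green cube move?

3.2

The green cube moved from about (6.2, 1.7) to (4.4, 4.3), a distance of √(1.8² + 2.6²) ≈ 3.2.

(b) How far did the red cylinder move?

2.3

The red cylinder was near (7.1, 7.8) before and (5.8, 5.9) after, so it travelled √(1.3² + 1.9²) ≈ 2.3 units.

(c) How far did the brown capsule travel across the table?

2.8

The brown capsule was near (6.7, 4.0) before and (4.2, 2.7) after, so it travelled √(2.5² + 1.3²) ≈ 2.8 units.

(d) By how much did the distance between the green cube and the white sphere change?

-1.1

They were about 4.2 units apart before and 3.1 after — 1.1 units closer together.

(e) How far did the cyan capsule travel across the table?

3.3

The cyan capsule was near (9.7, 1.8) before and (11.9, 4.2) after, so it travelled √(2.2² + 2.4²) ≈ 3.3 units.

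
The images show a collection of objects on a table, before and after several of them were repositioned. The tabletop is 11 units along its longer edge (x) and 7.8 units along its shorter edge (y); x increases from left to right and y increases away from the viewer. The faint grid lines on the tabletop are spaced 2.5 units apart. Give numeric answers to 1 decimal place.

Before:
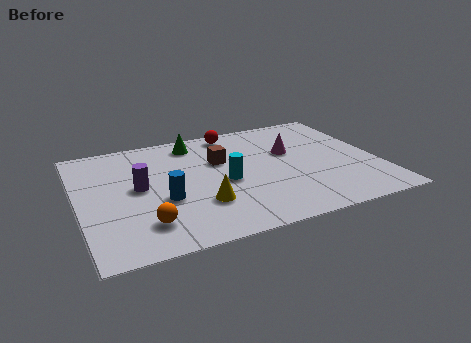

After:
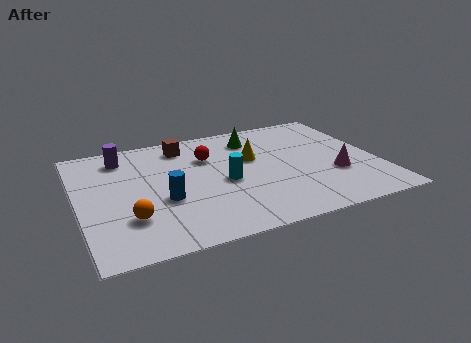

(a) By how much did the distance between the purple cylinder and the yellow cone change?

+2.2

The distance was about 2.8 in the first image and 5.0 in the second, so they moved 2.2 units further apart.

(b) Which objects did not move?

the blue cylinder and the cyan cylinder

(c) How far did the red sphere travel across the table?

1.9

The red sphere was near (6.0, 6.9) before and (4.9, 5.4) after, so it travelled √(1.1² + 1.5²) ≈ 1.9 units.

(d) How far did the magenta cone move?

2.5

The magenta cone was near (7.9, 4.8) before and (9.3, 2.7) after, so it travelled √(1.4² + 2.1²) ≈ 2.5 units.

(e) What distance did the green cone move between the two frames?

2.2

The green cone was near (4.5, 6.6) before and (6.7, 6.2) after, so it travelled √(2.2² + 0.4²) ≈ 2.2 units.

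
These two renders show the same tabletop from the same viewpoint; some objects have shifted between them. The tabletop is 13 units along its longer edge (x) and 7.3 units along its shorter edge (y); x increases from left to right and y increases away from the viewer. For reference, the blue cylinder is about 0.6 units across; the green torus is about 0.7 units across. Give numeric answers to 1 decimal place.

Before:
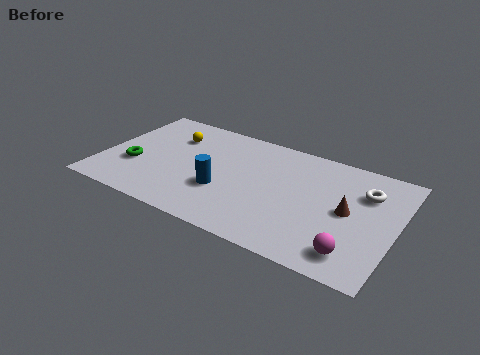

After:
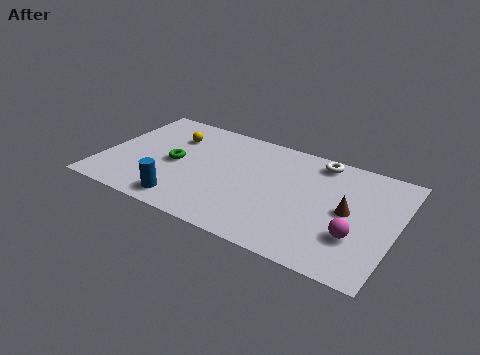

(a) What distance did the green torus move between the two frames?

1.9

From (1.5, 2.6) to (3.2, 3.5), the green torus covered √(1.7² + 0.9²) ≈ 1.9 units.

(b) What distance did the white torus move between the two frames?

2.5

The white torus moved from about (11.5, 5.2) to (9.3, 6.4), a distance of √(2.2² + 1.2²) ≈ 2.5.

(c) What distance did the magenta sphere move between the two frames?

1.0

From (11.4, 1.3) to (11.4, 2.3), the magenta sphere covered √(0.0² + 1.0²) ≈ 1.0 units.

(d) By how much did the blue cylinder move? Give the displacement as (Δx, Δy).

(-1.5, -1.5)

From the two frames, the blue cylinder sits at roughly (5.5, 2.6) before and (4.0, 1.1) after.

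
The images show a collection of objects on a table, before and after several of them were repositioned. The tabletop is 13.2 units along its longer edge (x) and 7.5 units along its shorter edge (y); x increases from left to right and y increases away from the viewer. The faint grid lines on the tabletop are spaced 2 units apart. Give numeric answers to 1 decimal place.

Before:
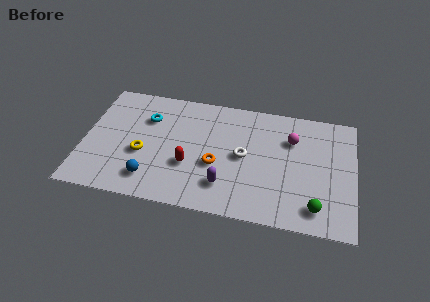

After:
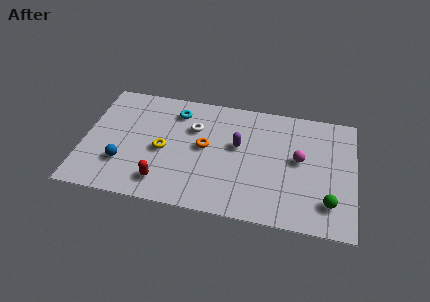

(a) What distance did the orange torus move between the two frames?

1.2

The orange torus was near (6.5, 3.0) before and (5.9, 4.0) after, so it travelled √(0.6² + 1.0²) ≈ 1.2 units.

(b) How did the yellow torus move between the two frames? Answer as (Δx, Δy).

(1.0, 0.4)

The yellow torus started near (2.9, 3.0) and ended near (3.9, 3.4).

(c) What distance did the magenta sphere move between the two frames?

1.3

The magenta sphere was near (10.1, 5.3) before and (10.5, 4.1) after, so it travelled √(0.4² + 1.2²) ≈ 1.3 units.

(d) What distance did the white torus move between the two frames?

2.8

The white torus was near (7.8, 3.8) before and (5.3, 5.1) after, so it travelled √(2.5² + 1.3²) ≈ 2.8 units.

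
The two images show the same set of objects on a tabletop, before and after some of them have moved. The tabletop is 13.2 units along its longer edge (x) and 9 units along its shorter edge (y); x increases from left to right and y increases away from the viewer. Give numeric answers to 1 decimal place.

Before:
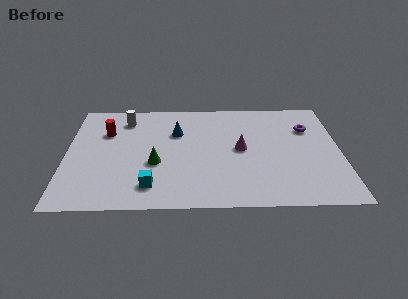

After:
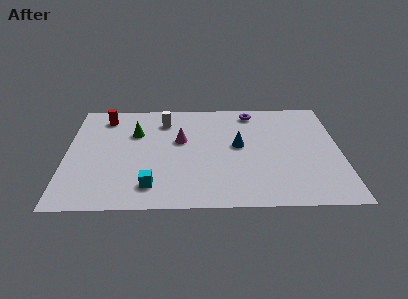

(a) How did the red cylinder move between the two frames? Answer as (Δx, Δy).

(-0.1, 1.3)

From the two frames, the red cylinder sits at roughly (1.9, 6.2) before and (1.8, 7.5) after.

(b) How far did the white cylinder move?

1.9

The white cylinder was near (2.8, 7.3) before and (4.7, 7.1) after, so it travelled √(1.9² + 0.2²) ≈ 1.9 units.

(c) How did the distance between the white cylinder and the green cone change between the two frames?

-2.4

Before: roughly 4.1 units apart; after: 1.7. That's 2.4 units closer together.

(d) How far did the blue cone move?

3.2

The blue cone was near (5.3, 6.1) before and (8.3, 4.9) after, so it travelled √(3.0² + 1.2²) ≈ 3.2 units.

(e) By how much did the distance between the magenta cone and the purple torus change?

+0.5

The distance was about 3.7 in the first image and 4.2 in the second, so they moved 0.5 units further apart.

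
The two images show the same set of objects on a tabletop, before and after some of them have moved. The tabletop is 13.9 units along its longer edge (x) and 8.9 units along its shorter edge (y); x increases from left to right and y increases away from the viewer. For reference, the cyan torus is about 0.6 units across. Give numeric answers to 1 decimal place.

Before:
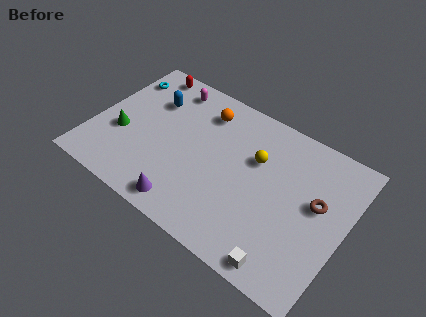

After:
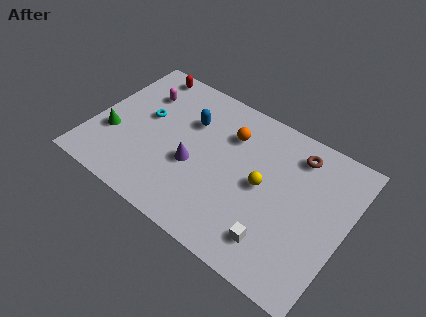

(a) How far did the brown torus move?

2.7

From (12.3, 5.1) to (10.8, 7.3), the brown torus covered √(1.5² + 2.2²) ≈ 2.7 units.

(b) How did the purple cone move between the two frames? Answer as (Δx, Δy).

(-0.1, 2.5)

The purple cone started near (5.8, 1.1) and ended near (5.7, 3.6).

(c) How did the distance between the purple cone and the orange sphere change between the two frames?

-2.7

Before: roughly 6.0 units apart; after: 3.3. That's 2.7 units closer together.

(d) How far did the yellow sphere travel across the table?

1.4

The yellow sphere was near (8.8, 5.8) before and (9.4, 4.5) after, so it travelled √(0.6² + 1.3²) ≈ 1.4 units.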